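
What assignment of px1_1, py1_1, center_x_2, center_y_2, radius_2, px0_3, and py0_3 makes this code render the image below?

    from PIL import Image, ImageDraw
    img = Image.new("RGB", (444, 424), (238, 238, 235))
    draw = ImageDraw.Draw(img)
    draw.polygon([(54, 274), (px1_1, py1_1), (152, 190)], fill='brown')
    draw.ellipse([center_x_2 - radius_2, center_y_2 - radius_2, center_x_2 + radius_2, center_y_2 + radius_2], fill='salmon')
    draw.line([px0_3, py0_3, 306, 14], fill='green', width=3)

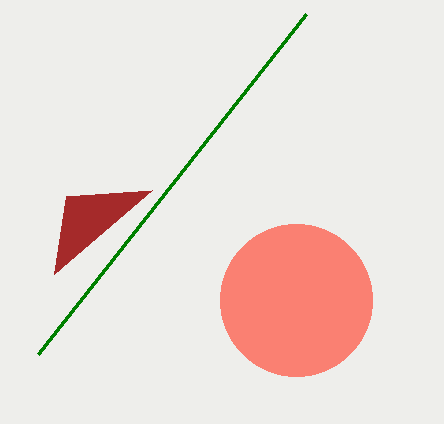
px1_1 = 66
py1_1 = 196
center_x_2 = 296
center_y_2 = 300
radius_2 = 76
px0_3 = 38
py0_3 = 354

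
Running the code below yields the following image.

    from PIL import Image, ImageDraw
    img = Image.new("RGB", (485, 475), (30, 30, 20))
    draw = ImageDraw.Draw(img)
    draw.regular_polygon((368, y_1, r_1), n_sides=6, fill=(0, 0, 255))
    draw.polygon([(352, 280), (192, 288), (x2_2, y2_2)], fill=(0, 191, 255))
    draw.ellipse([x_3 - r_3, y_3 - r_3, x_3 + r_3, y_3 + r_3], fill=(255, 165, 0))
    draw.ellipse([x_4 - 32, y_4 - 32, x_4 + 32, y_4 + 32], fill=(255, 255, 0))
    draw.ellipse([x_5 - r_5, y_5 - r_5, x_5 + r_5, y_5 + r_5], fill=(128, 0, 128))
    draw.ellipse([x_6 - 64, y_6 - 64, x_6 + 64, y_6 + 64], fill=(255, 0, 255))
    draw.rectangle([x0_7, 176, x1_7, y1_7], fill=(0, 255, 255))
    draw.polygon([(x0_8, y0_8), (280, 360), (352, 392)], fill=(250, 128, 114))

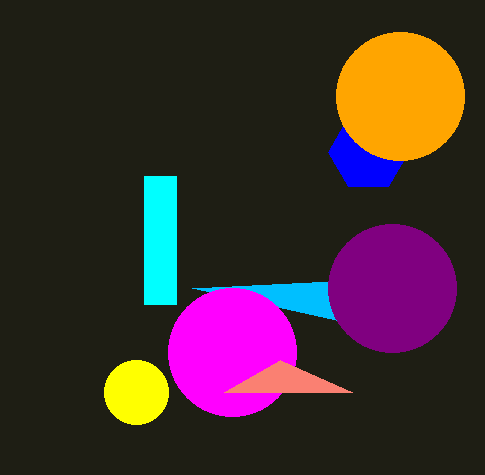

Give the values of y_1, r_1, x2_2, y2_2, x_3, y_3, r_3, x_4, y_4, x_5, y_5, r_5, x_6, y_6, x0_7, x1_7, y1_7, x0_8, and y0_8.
y_1 = 152; r_1 = 40; x2_2 = 336; y2_2 = 320; x_3 = 400; y_3 = 96; r_3 = 64; x_4 = 136; y_4 = 392; x_5 = 392; y_5 = 288; r_5 = 64; x_6 = 232; y_6 = 352; x0_7 = 144; x1_7 = 176; y1_7 = 304; x0_8 = 224; y0_8 = 392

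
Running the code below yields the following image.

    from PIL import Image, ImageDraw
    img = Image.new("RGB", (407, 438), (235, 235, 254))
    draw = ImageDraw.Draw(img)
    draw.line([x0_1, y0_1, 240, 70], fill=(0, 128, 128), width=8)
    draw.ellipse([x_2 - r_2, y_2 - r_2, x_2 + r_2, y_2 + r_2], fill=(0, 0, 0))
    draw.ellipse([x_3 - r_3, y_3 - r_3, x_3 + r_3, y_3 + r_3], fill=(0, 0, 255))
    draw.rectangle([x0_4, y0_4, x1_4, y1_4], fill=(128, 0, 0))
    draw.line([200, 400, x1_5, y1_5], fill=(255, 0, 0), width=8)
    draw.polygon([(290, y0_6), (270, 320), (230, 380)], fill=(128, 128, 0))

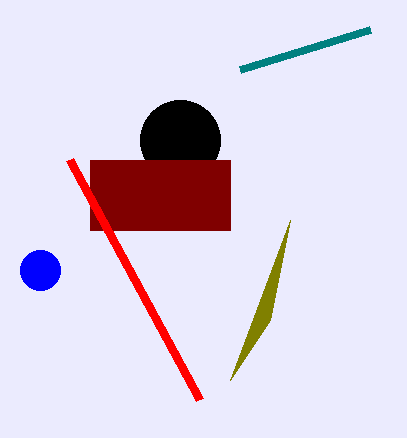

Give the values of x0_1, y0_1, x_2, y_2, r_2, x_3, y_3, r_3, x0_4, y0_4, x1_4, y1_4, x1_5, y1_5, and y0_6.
x0_1 = 370
y0_1 = 30
x_2 = 180
y_2 = 140
r_2 = 40
x_3 = 40
y_3 = 270
r_3 = 20
x0_4 = 90
y0_4 = 160
x1_4 = 230
y1_4 = 230
x1_5 = 70
y1_5 = 160
y0_6 = 220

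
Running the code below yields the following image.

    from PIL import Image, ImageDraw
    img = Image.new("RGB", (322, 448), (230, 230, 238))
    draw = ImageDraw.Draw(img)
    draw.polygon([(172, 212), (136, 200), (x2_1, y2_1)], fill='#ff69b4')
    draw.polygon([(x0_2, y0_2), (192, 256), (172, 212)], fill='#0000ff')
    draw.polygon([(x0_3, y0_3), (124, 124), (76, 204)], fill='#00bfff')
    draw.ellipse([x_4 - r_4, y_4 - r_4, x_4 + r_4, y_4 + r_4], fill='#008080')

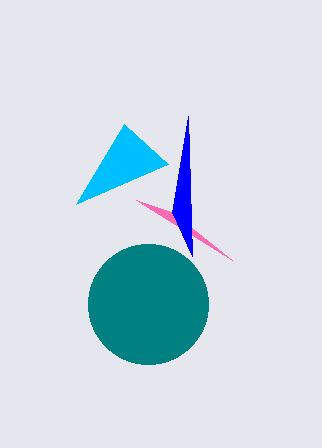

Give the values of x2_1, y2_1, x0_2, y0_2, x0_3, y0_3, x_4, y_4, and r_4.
x2_1 = 232
y2_1 = 260
x0_2 = 188
y0_2 = 116
x0_3 = 168
y0_3 = 164
x_4 = 148
y_4 = 304
r_4 = 60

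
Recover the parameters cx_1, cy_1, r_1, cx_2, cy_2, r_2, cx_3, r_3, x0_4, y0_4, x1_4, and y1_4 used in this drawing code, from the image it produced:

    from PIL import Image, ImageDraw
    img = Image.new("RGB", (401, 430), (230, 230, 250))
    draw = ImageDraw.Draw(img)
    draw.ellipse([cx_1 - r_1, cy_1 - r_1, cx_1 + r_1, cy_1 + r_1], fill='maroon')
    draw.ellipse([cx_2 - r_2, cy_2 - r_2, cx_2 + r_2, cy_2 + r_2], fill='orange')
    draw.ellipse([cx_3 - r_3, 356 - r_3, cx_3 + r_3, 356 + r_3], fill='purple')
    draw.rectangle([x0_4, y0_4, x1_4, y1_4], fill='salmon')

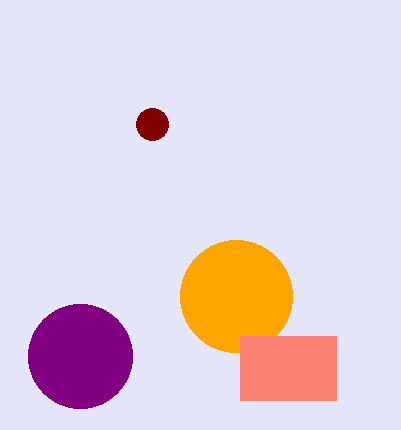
cx_1 = 152; cy_1 = 124; r_1 = 16; cx_2 = 236; cy_2 = 296; r_2 = 56; cx_3 = 80; r_3 = 52; x0_4 = 240; y0_4 = 336; x1_4 = 336; y1_4 = 400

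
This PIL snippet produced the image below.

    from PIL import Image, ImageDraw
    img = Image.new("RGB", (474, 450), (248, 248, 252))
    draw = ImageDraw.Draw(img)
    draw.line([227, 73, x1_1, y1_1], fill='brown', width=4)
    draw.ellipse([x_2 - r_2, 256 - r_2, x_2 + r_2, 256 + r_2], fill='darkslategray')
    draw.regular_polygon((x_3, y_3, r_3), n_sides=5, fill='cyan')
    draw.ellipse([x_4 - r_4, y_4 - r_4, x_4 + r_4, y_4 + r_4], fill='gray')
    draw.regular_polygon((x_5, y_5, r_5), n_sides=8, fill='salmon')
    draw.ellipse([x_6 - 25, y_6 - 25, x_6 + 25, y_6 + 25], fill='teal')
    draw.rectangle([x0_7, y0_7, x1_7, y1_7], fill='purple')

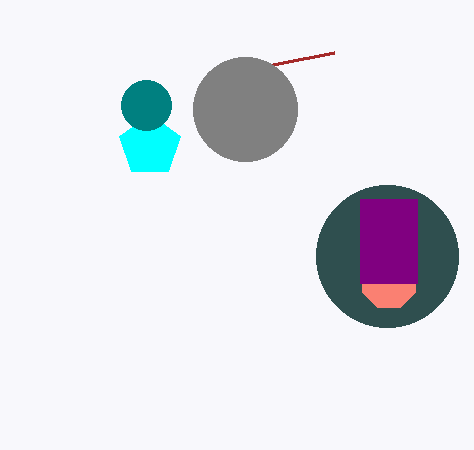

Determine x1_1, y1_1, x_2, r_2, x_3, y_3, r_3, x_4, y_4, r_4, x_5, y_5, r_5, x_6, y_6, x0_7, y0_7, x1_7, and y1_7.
x1_1 = 334, y1_1 = 52, x_2 = 387, r_2 = 71, x_3 = 150, y_3 = 146, r_3 = 32, x_4 = 245, y_4 = 109, r_4 = 52, x_5 = 389, y_5 = 281, r_5 = 29, x_6 = 146, y_6 = 105, x0_7 = 360, y0_7 = 199, x1_7 = 417, y1_7 = 283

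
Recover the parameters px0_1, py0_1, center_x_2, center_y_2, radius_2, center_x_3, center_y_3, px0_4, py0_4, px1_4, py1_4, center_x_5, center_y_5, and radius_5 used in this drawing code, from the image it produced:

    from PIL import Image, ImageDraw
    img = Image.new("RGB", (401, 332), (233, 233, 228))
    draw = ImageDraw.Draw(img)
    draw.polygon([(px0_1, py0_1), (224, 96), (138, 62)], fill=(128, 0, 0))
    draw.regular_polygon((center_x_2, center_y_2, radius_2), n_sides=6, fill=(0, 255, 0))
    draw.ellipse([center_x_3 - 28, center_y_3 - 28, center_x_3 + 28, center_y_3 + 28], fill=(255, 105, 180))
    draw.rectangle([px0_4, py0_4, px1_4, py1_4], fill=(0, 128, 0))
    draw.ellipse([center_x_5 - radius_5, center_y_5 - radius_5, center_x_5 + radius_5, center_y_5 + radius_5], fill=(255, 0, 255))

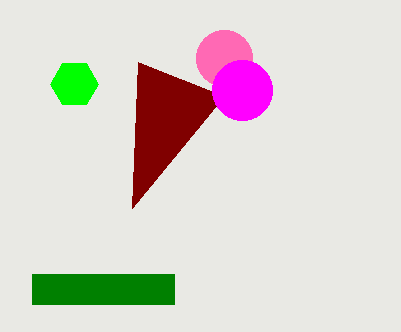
px0_1 = 132; py0_1 = 208; center_x_2 = 74; center_y_2 = 84; radius_2 = 24; center_x_3 = 224; center_y_3 = 58; px0_4 = 32; py0_4 = 274; px1_4 = 174; py1_4 = 304; center_x_5 = 242; center_y_5 = 90; radius_5 = 30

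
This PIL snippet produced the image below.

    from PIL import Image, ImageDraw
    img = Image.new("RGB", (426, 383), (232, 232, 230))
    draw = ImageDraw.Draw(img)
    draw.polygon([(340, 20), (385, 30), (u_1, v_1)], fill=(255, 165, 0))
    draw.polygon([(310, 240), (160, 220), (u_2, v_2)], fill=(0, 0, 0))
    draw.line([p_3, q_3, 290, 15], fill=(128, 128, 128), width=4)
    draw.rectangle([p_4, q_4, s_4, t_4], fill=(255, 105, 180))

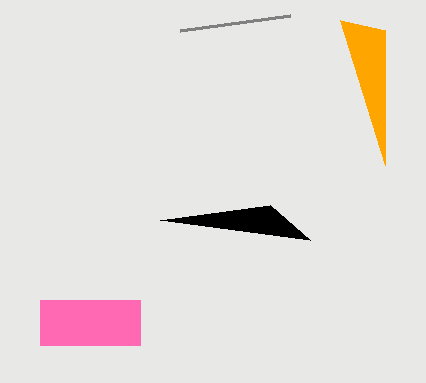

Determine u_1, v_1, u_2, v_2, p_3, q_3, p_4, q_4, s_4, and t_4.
u_1 = 385; v_1 = 165; u_2 = 270; v_2 = 205; p_3 = 180; q_3 = 30; p_4 = 40; q_4 = 300; s_4 = 140; t_4 = 345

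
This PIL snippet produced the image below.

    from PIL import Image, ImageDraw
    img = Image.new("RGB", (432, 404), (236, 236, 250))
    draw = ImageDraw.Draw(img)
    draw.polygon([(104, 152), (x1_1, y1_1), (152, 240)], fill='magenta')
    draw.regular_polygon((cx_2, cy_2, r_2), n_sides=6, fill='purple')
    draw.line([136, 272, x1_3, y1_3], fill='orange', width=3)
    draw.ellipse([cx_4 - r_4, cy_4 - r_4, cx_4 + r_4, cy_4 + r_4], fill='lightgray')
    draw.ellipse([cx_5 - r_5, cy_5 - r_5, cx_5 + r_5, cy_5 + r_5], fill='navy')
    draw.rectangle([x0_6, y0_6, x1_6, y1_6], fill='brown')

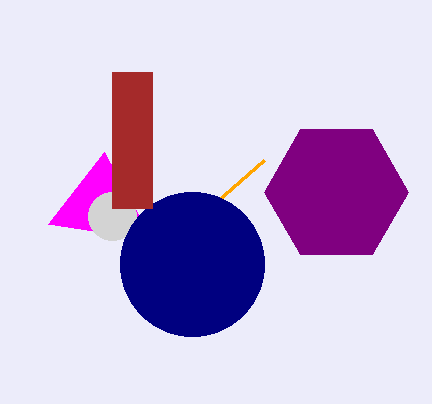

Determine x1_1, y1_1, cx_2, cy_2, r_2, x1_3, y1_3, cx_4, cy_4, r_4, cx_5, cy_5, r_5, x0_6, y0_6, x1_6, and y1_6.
x1_1 = 48, y1_1 = 224, cx_2 = 336, cy_2 = 192, r_2 = 72, x1_3 = 264, y1_3 = 160, cx_4 = 112, cy_4 = 216, r_4 = 24, cx_5 = 192, cy_5 = 264, r_5 = 72, x0_6 = 112, y0_6 = 72, x1_6 = 152, y1_6 = 208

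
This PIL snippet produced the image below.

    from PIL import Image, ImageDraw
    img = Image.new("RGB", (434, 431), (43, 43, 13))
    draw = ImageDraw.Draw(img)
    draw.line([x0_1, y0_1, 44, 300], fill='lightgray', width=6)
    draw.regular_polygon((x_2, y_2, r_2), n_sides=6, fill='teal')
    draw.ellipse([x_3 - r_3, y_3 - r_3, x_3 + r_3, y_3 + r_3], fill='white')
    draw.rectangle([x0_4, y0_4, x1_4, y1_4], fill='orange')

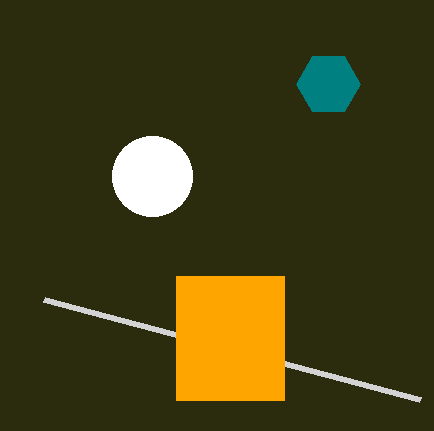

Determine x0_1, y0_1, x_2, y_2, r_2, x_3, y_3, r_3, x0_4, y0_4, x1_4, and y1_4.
x0_1 = 420
y0_1 = 400
x_2 = 328
y_2 = 84
r_2 = 32
x_3 = 152
y_3 = 176
r_3 = 40
x0_4 = 176
y0_4 = 276
x1_4 = 284
y1_4 = 400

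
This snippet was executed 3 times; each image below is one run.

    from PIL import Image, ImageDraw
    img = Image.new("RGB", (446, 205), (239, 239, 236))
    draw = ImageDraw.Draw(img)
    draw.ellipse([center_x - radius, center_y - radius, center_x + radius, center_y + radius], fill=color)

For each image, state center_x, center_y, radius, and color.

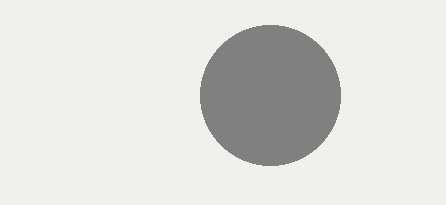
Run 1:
center_x = 270, center_y = 95, radius = 70, color = 'gray'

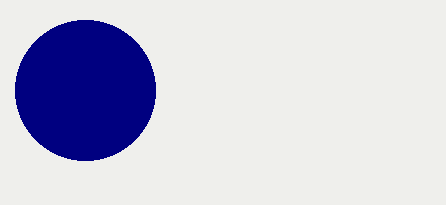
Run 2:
center_x = 85; center_y = 90; radius = 70; color = 'navy'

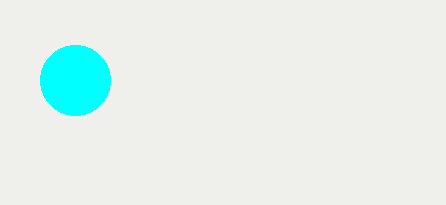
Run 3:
center_x = 75
center_y = 80
radius = 35
color = 'cyan'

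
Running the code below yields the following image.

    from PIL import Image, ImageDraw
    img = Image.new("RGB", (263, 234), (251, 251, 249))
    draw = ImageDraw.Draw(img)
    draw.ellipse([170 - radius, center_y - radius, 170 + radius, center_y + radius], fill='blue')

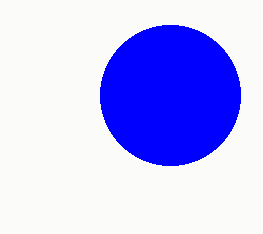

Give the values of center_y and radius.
center_y = 95, radius = 70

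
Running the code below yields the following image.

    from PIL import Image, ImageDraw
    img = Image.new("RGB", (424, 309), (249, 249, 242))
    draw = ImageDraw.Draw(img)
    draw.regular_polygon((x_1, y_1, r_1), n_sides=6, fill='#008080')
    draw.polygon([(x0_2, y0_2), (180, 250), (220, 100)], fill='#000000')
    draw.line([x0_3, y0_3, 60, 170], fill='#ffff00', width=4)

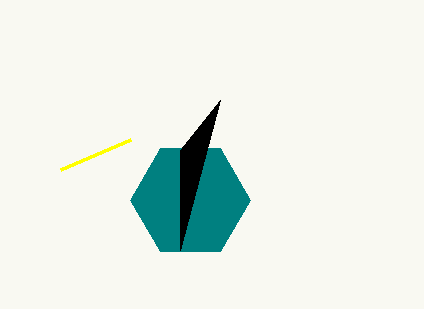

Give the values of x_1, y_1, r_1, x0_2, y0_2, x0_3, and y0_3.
x_1 = 190, y_1 = 200, r_1 = 60, x0_2 = 180, y0_2 = 150, x0_3 = 130, y0_3 = 140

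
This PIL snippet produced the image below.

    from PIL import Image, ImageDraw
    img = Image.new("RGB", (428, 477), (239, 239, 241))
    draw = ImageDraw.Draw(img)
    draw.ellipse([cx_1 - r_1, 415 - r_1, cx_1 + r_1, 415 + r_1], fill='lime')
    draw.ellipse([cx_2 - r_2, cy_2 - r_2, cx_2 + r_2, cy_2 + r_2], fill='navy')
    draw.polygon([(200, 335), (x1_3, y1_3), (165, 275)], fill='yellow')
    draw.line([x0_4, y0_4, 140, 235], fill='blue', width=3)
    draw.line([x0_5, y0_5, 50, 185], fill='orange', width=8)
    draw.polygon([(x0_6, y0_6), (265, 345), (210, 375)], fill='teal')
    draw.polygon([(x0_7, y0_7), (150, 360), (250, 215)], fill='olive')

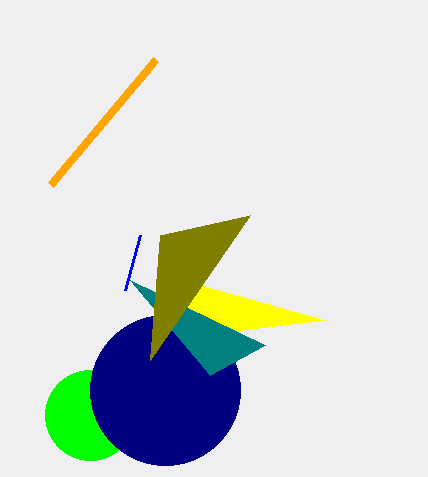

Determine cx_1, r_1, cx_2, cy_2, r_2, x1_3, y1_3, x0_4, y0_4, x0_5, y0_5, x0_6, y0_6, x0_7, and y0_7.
cx_1 = 90; r_1 = 45; cx_2 = 165; cy_2 = 390; r_2 = 75; x1_3 = 325; y1_3 = 320; x0_4 = 125; y0_4 = 290; x0_5 = 155; y0_5 = 60; x0_6 = 130; y0_6 = 280; x0_7 = 160; y0_7 = 235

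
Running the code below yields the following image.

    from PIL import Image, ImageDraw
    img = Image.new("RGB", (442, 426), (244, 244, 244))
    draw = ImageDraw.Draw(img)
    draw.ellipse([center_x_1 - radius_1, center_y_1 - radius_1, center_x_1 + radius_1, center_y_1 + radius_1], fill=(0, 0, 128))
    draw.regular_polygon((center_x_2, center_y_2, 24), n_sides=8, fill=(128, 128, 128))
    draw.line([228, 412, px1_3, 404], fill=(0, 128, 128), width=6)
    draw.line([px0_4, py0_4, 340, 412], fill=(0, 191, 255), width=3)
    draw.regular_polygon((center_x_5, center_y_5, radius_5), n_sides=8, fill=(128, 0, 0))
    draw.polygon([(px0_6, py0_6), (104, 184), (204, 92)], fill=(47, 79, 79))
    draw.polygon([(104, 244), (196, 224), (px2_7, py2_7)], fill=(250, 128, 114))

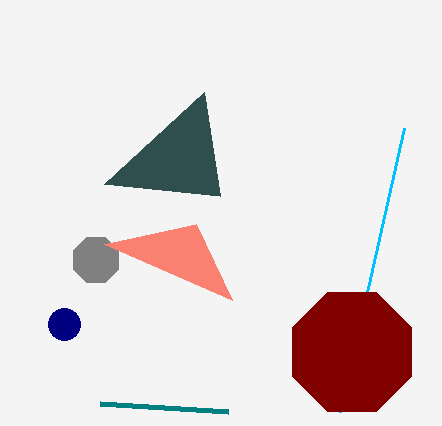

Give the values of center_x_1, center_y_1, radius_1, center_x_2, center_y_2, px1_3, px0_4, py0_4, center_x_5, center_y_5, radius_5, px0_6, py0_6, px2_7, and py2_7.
center_x_1 = 64; center_y_1 = 324; radius_1 = 16; center_x_2 = 96; center_y_2 = 260; px1_3 = 100; px0_4 = 404; py0_4 = 128; center_x_5 = 352; center_y_5 = 352; radius_5 = 64; px0_6 = 220; py0_6 = 196; px2_7 = 232; py2_7 = 300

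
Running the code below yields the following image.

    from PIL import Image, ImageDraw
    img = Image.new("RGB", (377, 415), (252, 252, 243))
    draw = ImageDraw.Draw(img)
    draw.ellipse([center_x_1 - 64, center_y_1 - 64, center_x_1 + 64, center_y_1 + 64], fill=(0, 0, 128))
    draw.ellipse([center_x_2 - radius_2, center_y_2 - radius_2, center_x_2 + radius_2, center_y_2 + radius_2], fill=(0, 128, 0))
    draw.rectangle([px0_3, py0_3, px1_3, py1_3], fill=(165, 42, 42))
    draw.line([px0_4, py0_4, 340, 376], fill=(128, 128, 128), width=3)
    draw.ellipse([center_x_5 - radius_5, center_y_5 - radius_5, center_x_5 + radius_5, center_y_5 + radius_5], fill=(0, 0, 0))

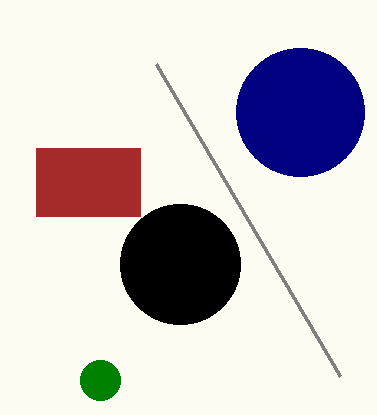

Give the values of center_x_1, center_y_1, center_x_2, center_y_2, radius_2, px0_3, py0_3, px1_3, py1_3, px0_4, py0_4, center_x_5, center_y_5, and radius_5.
center_x_1 = 300
center_y_1 = 112
center_x_2 = 100
center_y_2 = 380
radius_2 = 20
px0_3 = 36
py0_3 = 148
px1_3 = 140
py1_3 = 216
px0_4 = 156
py0_4 = 64
center_x_5 = 180
center_y_5 = 264
radius_5 = 60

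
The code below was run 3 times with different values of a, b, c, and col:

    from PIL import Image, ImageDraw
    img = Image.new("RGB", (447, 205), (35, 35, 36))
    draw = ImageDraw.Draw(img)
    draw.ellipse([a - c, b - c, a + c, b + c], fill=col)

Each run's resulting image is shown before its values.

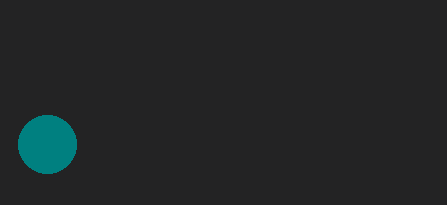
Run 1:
a = 47, b = 144, c = 29, col = 'teal'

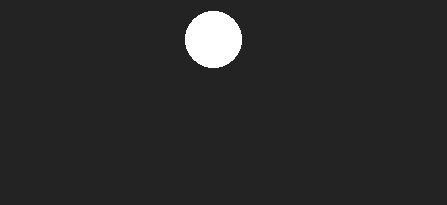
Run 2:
a = 213
b = 39
c = 28
col = 'white'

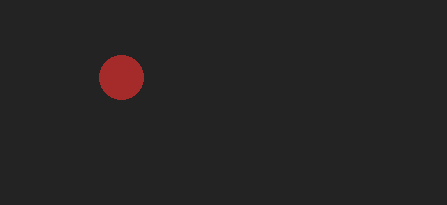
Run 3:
a = 121; b = 77; c = 22; col = 'brown'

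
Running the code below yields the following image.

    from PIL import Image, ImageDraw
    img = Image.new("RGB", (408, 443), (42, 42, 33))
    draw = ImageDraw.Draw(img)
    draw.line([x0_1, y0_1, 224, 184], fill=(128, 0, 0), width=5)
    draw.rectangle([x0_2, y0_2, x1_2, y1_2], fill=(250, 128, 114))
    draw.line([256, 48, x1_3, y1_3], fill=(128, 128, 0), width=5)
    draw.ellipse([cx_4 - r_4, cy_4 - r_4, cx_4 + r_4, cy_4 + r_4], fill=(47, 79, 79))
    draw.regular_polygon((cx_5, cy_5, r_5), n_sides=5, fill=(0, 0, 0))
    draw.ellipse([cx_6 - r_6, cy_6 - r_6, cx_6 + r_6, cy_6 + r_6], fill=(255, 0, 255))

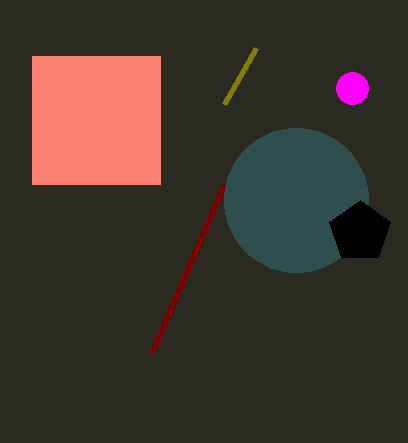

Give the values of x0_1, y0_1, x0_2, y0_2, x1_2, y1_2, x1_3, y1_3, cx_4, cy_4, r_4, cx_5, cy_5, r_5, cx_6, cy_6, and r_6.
x0_1 = 152, y0_1 = 352, x0_2 = 32, y0_2 = 56, x1_2 = 160, y1_2 = 184, x1_3 = 224, y1_3 = 104, cx_4 = 296, cy_4 = 200, r_4 = 72, cx_5 = 360, cy_5 = 232, r_5 = 32, cx_6 = 352, cy_6 = 88, r_6 = 16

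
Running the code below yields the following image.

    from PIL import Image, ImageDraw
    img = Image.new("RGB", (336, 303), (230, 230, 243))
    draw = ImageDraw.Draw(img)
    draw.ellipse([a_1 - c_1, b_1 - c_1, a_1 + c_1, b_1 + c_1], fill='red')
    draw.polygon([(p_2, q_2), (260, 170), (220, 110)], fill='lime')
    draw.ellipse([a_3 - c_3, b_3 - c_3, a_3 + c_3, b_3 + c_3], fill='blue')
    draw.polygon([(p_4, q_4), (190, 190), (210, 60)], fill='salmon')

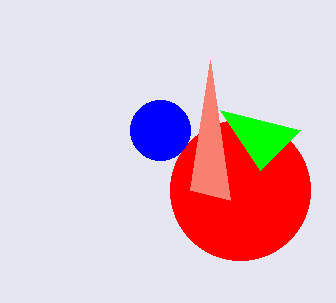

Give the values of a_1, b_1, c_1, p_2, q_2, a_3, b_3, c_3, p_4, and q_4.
a_1 = 240, b_1 = 190, c_1 = 70, p_2 = 300, q_2 = 130, a_3 = 160, b_3 = 130, c_3 = 30, p_4 = 230, q_4 = 200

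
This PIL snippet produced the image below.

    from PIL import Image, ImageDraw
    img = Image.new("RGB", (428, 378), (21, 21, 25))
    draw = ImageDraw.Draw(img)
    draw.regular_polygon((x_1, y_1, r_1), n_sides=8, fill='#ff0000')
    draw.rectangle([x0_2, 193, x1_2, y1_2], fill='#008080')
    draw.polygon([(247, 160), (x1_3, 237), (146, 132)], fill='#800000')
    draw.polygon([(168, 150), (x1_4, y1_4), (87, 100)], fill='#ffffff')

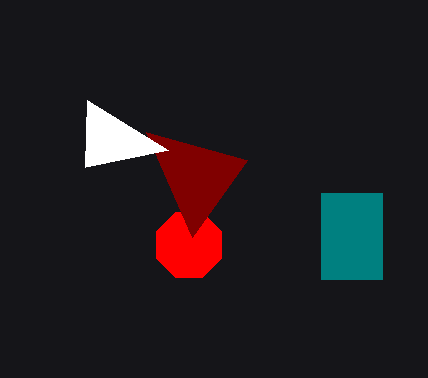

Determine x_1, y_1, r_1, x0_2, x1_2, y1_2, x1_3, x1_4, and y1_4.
x_1 = 189
y_1 = 245
r_1 = 35
x0_2 = 321
x1_2 = 382
y1_2 = 279
x1_3 = 192
x1_4 = 85
y1_4 = 167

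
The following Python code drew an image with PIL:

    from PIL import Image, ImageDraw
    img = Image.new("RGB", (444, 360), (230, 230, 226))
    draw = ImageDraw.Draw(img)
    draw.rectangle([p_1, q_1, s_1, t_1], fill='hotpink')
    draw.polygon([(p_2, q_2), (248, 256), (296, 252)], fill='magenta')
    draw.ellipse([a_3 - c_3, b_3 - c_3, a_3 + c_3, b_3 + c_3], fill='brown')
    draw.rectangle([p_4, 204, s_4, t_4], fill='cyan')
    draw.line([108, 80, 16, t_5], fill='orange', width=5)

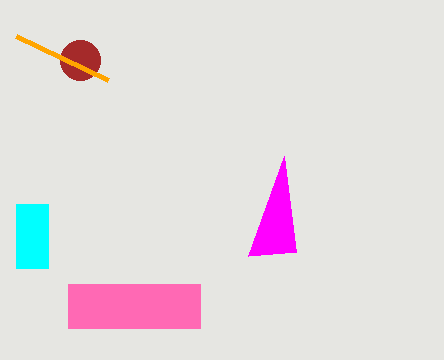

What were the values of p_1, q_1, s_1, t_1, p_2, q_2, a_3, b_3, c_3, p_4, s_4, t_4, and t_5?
p_1 = 68, q_1 = 284, s_1 = 200, t_1 = 328, p_2 = 284, q_2 = 156, a_3 = 80, b_3 = 60, c_3 = 20, p_4 = 16, s_4 = 48, t_4 = 268, t_5 = 36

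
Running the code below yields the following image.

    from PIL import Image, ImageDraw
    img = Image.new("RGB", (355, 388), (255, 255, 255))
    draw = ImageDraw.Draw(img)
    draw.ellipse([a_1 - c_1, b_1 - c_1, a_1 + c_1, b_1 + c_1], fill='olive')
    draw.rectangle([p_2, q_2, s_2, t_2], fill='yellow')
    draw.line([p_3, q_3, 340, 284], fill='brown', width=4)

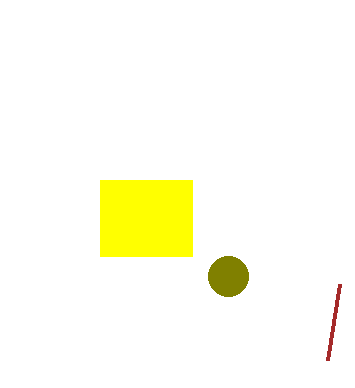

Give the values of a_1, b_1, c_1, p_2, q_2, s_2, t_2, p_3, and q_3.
a_1 = 228
b_1 = 276
c_1 = 20
p_2 = 100
q_2 = 180
s_2 = 192
t_2 = 256
p_3 = 328
q_3 = 360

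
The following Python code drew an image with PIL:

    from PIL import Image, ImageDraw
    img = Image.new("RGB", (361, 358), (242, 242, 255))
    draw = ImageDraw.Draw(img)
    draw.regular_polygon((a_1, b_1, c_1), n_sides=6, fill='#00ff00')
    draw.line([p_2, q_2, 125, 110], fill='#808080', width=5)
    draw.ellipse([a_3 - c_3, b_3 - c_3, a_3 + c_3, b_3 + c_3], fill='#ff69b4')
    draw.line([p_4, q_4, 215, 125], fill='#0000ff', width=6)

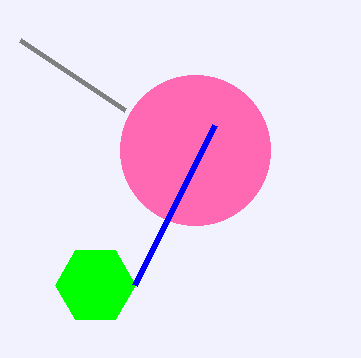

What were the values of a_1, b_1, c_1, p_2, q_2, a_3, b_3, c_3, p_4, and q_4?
a_1 = 95, b_1 = 285, c_1 = 40, p_2 = 20, q_2 = 40, a_3 = 195, b_3 = 150, c_3 = 75, p_4 = 135, q_4 = 285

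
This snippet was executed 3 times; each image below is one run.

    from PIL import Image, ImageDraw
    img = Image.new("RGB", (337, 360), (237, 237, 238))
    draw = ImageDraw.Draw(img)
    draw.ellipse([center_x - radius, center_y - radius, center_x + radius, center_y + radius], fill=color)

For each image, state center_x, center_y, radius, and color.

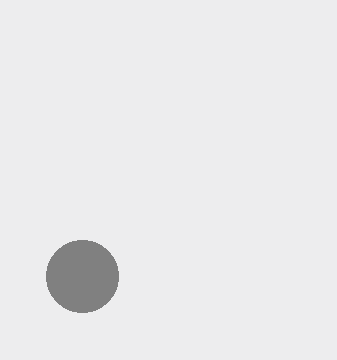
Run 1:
center_x = 82, center_y = 276, radius = 36, color = 'gray'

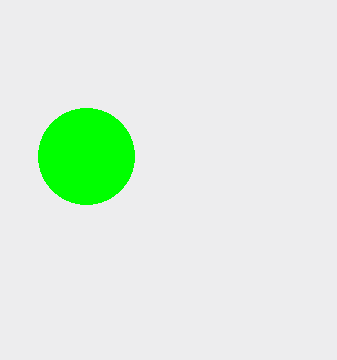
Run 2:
center_x = 86
center_y = 156
radius = 48
color = 'lime'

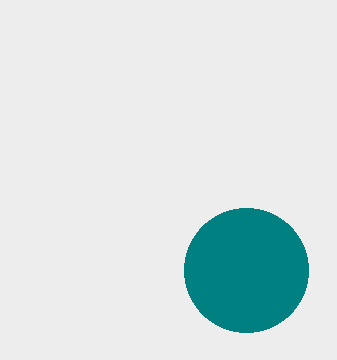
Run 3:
center_x = 246, center_y = 270, radius = 62, color = 'teal'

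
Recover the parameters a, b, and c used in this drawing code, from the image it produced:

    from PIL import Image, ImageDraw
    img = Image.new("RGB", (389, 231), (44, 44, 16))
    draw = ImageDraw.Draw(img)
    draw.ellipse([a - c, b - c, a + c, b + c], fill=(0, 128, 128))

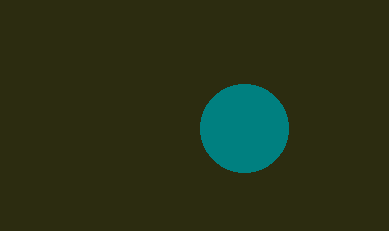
a = 244
b = 128
c = 44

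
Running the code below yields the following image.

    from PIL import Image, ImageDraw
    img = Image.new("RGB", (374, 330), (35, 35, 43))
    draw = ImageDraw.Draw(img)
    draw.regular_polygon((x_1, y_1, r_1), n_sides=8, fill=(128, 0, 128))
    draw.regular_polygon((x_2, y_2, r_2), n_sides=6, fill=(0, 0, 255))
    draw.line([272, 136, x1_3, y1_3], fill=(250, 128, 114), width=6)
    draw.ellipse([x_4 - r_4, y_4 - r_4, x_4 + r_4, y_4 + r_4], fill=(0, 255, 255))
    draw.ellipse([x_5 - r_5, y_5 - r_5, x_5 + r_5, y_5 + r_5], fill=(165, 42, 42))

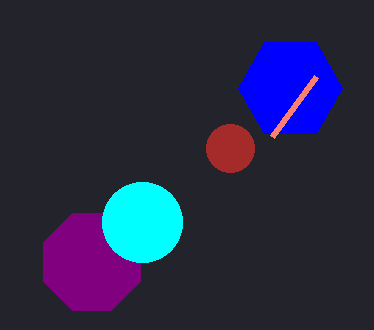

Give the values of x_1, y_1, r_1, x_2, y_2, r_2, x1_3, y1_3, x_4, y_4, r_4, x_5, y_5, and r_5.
x_1 = 92; y_1 = 262; r_1 = 52; x_2 = 290; y_2 = 88; r_2 = 52; x1_3 = 316; y1_3 = 76; x_4 = 142; y_4 = 222; r_4 = 40; x_5 = 230; y_5 = 148; r_5 = 24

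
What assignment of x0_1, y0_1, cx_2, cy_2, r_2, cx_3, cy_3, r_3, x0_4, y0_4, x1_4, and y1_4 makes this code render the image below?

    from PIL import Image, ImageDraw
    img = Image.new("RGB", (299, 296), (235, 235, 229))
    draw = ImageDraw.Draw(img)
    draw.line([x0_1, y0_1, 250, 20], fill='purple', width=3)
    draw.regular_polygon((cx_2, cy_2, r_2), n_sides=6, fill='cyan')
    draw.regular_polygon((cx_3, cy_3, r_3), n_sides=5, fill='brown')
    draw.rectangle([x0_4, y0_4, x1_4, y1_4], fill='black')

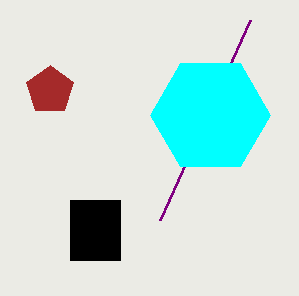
x0_1 = 160
y0_1 = 220
cx_2 = 210
cy_2 = 115
r_2 = 60
cx_3 = 50
cy_3 = 90
r_3 = 25
x0_4 = 70
y0_4 = 200
x1_4 = 120
y1_4 = 260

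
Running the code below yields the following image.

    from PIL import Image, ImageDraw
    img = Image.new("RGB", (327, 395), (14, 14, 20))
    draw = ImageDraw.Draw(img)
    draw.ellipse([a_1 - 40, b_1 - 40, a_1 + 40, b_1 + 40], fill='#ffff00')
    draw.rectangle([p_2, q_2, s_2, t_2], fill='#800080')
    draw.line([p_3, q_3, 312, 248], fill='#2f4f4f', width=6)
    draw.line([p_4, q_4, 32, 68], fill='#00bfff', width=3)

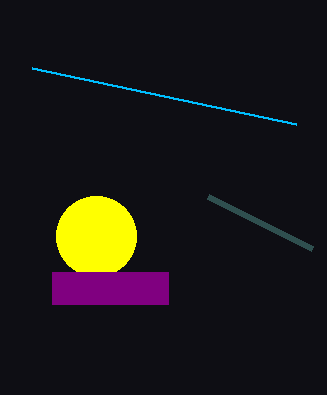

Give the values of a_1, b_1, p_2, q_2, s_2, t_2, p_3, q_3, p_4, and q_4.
a_1 = 96; b_1 = 236; p_2 = 52; q_2 = 272; s_2 = 168; t_2 = 304; p_3 = 208; q_3 = 196; p_4 = 296; q_4 = 124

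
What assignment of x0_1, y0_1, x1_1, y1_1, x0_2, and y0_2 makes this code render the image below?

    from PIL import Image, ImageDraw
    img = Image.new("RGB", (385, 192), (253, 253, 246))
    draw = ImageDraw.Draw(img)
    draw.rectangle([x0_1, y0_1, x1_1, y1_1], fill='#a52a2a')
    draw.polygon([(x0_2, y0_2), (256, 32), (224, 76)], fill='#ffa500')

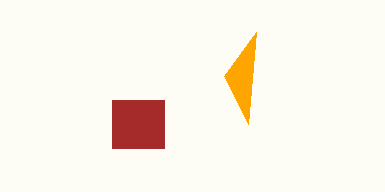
x0_1 = 112
y0_1 = 100
x1_1 = 164
y1_1 = 148
x0_2 = 248
y0_2 = 124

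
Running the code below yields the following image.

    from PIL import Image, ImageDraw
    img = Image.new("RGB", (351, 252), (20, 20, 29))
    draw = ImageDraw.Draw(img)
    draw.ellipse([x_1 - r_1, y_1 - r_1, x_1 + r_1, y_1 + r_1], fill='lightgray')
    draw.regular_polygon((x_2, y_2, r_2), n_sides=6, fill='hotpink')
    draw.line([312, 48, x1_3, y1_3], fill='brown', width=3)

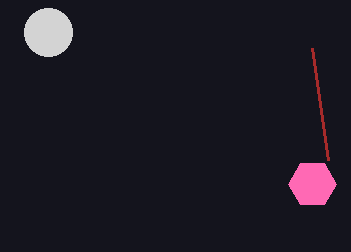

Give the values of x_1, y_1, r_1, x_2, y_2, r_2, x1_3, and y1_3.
x_1 = 48, y_1 = 32, r_1 = 24, x_2 = 312, y_2 = 184, r_2 = 24, x1_3 = 328, y1_3 = 160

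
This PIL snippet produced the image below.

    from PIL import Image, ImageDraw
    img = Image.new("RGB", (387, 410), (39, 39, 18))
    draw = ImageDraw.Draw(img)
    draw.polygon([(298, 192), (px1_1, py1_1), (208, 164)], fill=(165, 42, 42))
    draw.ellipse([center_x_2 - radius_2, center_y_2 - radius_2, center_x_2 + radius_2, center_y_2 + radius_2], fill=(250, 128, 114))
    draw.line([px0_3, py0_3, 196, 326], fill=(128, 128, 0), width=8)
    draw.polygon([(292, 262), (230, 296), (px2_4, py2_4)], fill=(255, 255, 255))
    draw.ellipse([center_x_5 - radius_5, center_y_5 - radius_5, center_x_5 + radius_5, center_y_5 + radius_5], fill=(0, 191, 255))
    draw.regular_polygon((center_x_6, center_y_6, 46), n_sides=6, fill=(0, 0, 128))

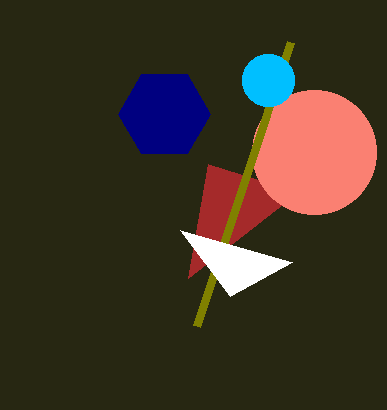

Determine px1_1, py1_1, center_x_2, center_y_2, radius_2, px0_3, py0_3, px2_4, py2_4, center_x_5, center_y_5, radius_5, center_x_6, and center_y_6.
px1_1 = 188
py1_1 = 278
center_x_2 = 314
center_y_2 = 152
radius_2 = 62
px0_3 = 290
py0_3 = 42
px2_4 = 180
py2_4 = 230
center_x_5 = 268
center_y_5 = 80
radius_5 = 26
center_x_6 = 164
center_y_6 = 114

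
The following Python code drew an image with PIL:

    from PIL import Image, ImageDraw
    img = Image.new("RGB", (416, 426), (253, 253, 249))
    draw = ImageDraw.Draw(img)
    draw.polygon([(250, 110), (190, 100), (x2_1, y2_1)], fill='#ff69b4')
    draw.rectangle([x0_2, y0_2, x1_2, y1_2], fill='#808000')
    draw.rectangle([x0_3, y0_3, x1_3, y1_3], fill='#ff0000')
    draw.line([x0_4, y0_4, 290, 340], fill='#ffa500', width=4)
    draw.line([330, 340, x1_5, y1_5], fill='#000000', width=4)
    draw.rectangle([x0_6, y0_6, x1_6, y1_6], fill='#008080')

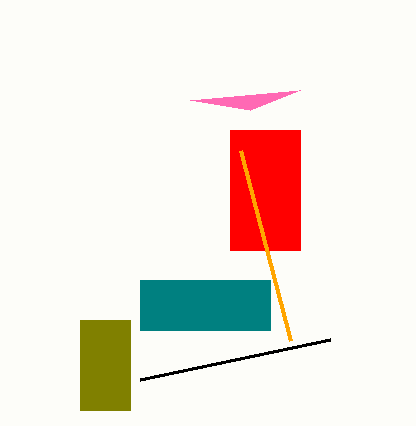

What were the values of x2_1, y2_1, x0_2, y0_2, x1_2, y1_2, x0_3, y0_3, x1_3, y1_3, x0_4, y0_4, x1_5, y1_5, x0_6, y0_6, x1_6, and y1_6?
x2_1 = 300
y2_1 = 90
x0_2 = 80
y0_2 = 320
x1_2 = 130
y1_2 = 410
x0_3 = 230
y0_3 = 130
x1_3 = 300
y1_3 = 250
x0_4 = 240
y0_4 = 150
x1_5 = 140
y1_5 = 380
x0_6 = 140
y0_6 = 280
x1_6 = 270
y1_6 = 330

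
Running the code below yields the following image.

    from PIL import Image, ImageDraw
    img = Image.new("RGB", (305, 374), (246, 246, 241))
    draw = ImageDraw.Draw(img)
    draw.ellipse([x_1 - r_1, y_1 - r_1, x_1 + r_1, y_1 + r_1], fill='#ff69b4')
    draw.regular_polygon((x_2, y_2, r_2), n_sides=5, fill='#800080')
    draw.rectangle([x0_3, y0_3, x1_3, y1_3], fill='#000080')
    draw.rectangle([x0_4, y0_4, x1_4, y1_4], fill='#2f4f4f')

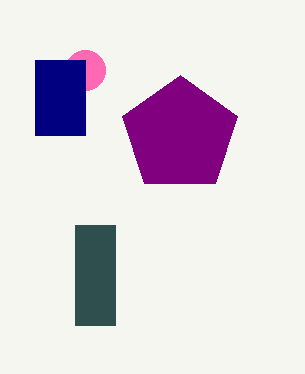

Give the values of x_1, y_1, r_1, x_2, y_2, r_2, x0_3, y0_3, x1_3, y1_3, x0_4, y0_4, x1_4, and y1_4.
x_1 = 85, y_1 = 70, r_1 = 20, x_2 = 180, y_2 = 135, r_2 = 60, x0_3 = 35, y0_3 = 60, x1_3 = 85, y1_3 = 135, x0_4 = 75, y0_4 = 225, x1_4 = 115, y1_4 = 325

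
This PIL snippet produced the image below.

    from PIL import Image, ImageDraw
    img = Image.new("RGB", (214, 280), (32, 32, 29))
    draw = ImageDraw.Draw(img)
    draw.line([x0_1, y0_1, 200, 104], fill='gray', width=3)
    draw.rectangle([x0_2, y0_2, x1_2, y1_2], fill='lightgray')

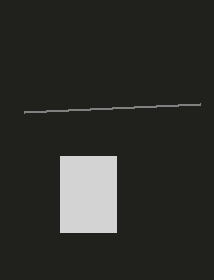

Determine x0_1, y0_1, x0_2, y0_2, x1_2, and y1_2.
x0_1 = 24
y0_1 = 112
x0_2 = 60
y0_2 = 156
x1_2 = 116
y1_2 = 232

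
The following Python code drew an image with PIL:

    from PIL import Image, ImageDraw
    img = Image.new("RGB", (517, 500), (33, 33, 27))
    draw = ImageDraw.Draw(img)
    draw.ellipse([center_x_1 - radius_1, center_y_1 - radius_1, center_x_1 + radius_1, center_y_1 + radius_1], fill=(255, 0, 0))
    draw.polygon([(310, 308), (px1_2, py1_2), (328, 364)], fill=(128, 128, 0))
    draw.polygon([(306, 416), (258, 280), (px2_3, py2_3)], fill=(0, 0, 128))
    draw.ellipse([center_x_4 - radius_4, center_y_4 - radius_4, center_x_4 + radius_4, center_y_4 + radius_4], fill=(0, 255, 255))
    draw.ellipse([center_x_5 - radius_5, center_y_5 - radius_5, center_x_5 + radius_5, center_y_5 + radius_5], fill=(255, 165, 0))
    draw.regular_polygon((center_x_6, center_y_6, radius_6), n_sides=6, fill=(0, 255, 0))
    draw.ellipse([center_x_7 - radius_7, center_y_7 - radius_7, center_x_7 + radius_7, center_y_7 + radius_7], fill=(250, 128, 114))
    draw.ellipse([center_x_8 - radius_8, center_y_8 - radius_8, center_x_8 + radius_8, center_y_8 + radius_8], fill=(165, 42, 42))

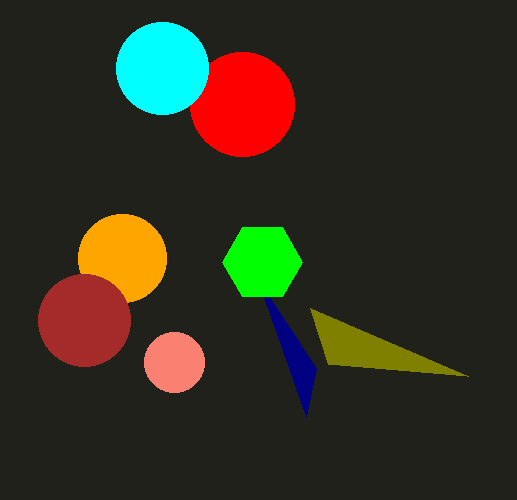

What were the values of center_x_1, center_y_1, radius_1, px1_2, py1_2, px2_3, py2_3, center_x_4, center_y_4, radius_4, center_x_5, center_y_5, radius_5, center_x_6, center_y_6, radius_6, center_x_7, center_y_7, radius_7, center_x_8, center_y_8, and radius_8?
center_x_1 = 242, center_y_1 = 104, radius_1 = 52, px1_2 = 468, py1_2 = 376, px2_3 = 316, py2_3 = 368, center_x_4 = 162, center_y_4 = 68, radius_4 = 46, center_x_5 = 122, center_y_5 = 258, radius_5 = 44, center_x_6 = 262, center_y_6 = 262, radius_6 = 40, center_x_7 = 174, center_y_7 = 362, radius_7 = 30, center_x_8 = 84, center_y_8 = 320, radius_8 = 46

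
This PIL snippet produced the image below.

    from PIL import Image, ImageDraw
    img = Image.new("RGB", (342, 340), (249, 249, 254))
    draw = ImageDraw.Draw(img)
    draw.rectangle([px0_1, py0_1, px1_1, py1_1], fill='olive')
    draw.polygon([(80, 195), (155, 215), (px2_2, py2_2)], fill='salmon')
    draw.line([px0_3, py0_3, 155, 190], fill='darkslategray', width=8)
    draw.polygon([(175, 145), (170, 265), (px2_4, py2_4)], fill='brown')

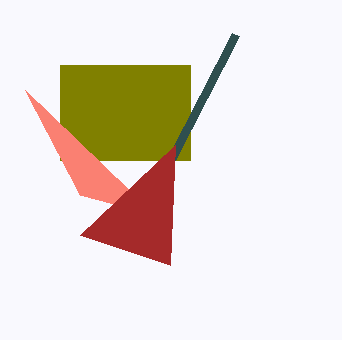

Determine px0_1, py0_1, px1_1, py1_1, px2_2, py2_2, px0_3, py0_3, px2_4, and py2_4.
px0_1 = 60; py0_1 = 65; px1_1 = 190; py1_1 = 160; px2_2 = 25; py2_2 = 90; px0_3 = 235; py0_3 = 35; px2_4 = 80; py2_4 = 235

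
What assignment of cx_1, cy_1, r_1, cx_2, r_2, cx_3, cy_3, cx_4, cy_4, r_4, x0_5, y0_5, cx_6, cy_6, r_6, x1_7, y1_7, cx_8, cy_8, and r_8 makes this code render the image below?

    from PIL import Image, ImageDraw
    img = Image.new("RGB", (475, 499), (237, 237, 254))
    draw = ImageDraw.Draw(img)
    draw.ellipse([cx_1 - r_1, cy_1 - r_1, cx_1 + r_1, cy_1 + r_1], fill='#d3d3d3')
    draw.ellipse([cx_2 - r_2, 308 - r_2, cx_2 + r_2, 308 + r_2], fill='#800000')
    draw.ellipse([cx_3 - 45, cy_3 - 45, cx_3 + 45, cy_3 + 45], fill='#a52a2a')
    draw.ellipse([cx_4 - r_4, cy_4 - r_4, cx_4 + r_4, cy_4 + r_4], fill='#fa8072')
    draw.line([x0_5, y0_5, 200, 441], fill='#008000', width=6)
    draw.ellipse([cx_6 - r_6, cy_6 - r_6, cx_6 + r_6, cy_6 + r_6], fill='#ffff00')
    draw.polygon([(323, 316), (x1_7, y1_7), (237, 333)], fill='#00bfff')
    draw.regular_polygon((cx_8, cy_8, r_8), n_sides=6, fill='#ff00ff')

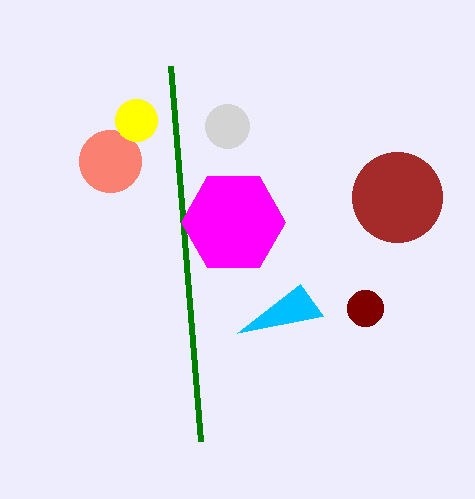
cx_1 = 227; cy_1 = 126; r_1 = 22; cx_2 = 365; r_2 = 18; cx_3 = 397; cy_3 = 197; cx_4 = 110; cy_4 = 161; r_4 = 31; x0_5 = 170; y0_5 = 66; cx_6 = 136; cy_6 = 120; r_6 = 21; x1_7 = 300; y1_7 = 284; cx_8 = 233; cy_8 = 222; r_8 = 52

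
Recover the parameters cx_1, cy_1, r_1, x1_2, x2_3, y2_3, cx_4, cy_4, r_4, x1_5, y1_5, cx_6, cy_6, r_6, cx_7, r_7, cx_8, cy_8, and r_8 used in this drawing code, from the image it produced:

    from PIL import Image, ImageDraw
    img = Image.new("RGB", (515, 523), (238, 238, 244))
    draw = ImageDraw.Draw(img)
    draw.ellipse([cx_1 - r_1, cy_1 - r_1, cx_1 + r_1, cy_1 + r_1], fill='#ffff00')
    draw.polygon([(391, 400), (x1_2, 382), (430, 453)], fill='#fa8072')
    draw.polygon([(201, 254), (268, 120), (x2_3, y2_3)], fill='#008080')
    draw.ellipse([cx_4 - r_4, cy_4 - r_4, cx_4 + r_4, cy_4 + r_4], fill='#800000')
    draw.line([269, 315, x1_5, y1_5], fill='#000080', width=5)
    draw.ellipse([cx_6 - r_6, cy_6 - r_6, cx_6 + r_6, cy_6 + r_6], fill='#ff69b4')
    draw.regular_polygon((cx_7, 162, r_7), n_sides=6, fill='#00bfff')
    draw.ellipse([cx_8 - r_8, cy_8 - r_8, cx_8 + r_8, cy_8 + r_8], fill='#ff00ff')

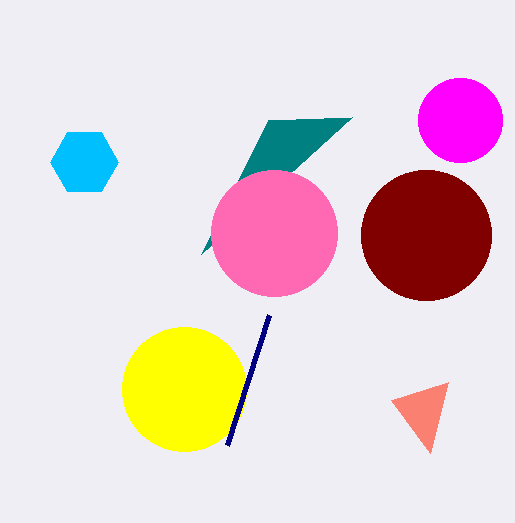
cx_1 = 184
cy_1 = 389
r_1 = 62
x1_2 = 448
x2_3 = 352
y2_3 = 117
cx_4 = 426
cy_4 = 235
r_4 = 65
x1_5 = 227
y1_5 = 445
cx_6 = 274
cy_6 = 233
r_6 = 63
cx_7 = 84
r_7 = 34
cx_8 = 460
cy_8 = 120
r_8 = 42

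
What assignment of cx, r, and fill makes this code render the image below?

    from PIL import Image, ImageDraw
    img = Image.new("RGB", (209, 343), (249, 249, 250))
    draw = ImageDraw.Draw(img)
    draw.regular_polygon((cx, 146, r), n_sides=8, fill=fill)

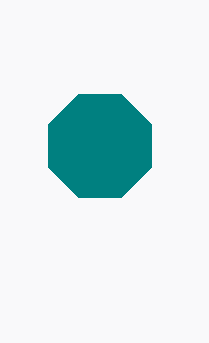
cx = 100; r = 56; fill = 'teal'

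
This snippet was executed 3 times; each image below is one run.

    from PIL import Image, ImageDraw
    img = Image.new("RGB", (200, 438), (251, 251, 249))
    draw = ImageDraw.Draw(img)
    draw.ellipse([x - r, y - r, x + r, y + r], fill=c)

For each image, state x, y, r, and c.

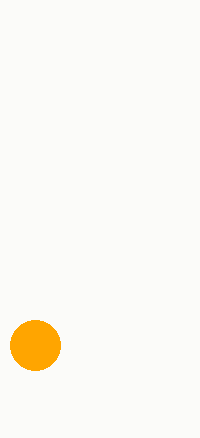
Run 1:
x = 35
y = 345
r = 25
c = 'orange'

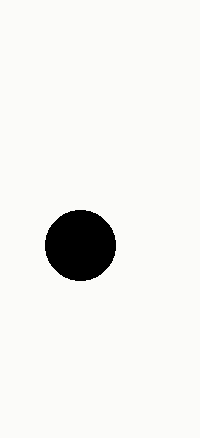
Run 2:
x = 80, y = 245, r = 35, c = 'black'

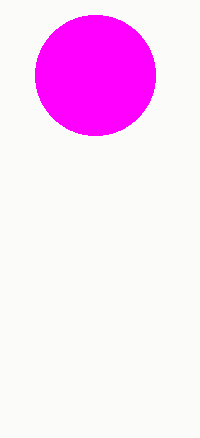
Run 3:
x = 95; y = 75; r = 60; c = 'magenta'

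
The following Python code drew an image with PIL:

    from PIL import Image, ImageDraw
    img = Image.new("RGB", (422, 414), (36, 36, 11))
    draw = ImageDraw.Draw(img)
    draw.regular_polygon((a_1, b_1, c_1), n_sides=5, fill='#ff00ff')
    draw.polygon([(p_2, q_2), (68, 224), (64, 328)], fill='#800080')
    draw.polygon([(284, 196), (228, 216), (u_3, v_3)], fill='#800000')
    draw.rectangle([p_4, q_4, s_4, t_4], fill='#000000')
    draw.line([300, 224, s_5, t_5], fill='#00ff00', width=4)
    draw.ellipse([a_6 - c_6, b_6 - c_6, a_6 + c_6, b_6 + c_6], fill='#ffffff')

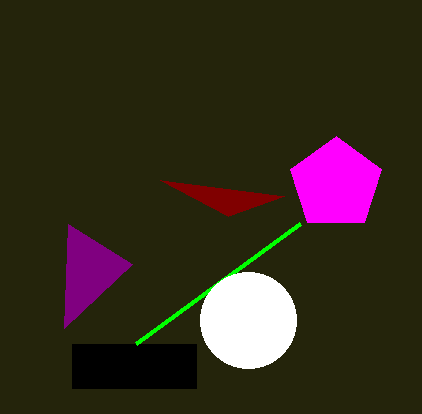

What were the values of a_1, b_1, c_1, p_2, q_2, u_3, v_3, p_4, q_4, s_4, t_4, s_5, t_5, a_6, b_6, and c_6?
a_1 = 336
b_1 = 184
c_1 = 48
p_2 = 132
q_2 = 264
u_3 = 160
v_3 = 180
p_4 = 72
q_4 = 344
s_4 = 196
t_4 = 388
s_5 = 136
t_5 = 344
a_6 = 248
b_6 = 320
c_6 = 48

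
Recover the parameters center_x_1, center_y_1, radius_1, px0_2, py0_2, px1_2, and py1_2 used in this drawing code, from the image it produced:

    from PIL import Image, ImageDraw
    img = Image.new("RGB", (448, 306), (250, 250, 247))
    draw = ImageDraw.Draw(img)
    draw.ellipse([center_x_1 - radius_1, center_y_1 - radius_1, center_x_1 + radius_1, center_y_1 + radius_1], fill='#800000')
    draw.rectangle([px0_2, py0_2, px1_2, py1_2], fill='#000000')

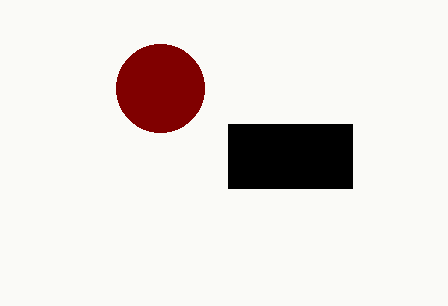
center_x_1 = 160
center_y_1 = 88
radius_1 = 44
px0_2 = 228
py0_2 = 124
px1_2 = 352
py1_2 = 188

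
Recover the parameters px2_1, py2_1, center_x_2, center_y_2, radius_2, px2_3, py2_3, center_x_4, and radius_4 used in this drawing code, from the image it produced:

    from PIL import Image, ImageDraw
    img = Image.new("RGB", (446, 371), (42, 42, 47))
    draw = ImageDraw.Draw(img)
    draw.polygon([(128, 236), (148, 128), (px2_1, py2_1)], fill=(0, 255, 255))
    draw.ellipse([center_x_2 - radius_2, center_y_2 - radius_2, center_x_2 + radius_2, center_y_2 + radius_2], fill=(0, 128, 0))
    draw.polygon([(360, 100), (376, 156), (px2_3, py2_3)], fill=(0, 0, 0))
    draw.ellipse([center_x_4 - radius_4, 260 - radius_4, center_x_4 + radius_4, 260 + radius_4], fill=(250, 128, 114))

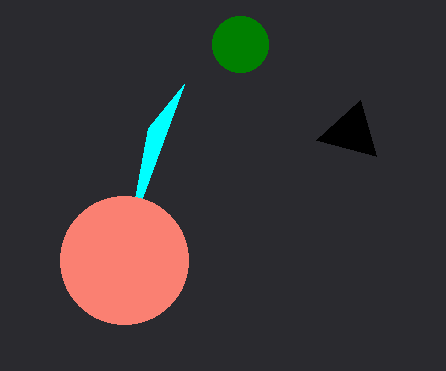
px2_1 = 184; py2_1 = 84; center_x_2 = 240; center_y_2 = 44; radius_2 = 28; px2_3 = 316; py2_3 = 140; center_x_4 = 124; radius_4 = 64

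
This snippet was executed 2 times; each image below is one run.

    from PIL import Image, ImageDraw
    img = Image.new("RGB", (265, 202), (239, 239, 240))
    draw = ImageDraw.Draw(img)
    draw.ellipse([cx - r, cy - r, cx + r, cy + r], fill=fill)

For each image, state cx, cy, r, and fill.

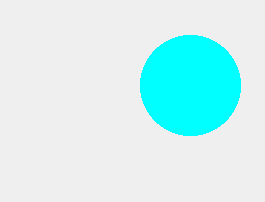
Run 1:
cx = 190; cy = 85; r = 50; fill = 'cyan'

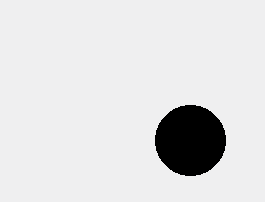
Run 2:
cx = 190, cy = 140, r = 35, fill = 'black'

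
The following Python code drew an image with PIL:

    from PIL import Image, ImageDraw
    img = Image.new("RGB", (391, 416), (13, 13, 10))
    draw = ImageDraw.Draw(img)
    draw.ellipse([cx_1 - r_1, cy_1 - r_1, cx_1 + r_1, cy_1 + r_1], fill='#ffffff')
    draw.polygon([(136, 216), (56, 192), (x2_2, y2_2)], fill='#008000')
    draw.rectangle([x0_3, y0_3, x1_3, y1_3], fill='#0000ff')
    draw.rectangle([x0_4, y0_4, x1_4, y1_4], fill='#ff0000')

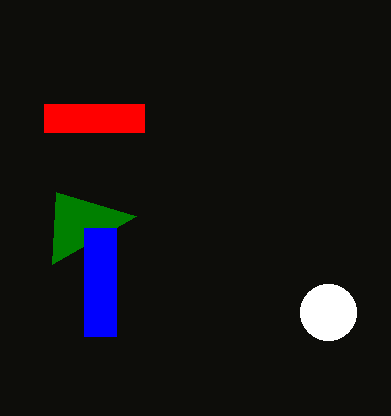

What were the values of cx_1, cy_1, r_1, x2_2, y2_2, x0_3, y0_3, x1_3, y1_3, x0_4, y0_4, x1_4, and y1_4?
cx_1 = 328, cy_1 = 312, r_1 = 28, x2_2 = 52, y2_2 = 264, x0_3 = 84, y0_3 = 228, x1_3 = 116, y1_3 = 336, x0_4 = 44, y0_4 = 104, x1_4 = 144, y1_4 = 132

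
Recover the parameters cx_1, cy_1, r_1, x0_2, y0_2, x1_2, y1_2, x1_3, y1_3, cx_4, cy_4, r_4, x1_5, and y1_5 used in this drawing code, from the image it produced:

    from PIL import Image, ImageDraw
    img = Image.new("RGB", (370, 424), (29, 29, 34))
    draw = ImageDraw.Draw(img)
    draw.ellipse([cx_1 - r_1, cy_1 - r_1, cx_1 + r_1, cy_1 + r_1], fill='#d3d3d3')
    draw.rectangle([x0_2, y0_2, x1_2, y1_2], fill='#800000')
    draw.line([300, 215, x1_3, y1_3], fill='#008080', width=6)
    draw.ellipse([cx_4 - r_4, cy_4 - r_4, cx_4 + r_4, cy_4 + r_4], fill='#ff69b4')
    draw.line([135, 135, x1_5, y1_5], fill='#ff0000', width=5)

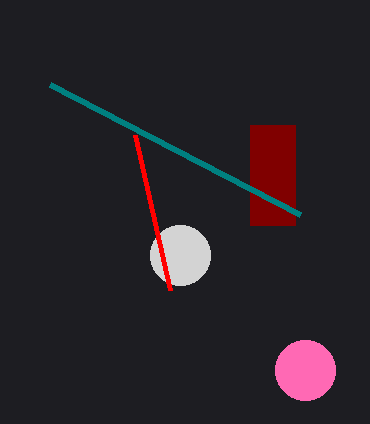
cx_1 = 180; cy_1 = 255; r_1 = 30; x0_2 = 250; y0_2 = 125; x1_2 = 295; y1_2 = 225; x1_3 = 50; y1_3 = 85; cx_4 = 305; cy_4 = 370; r_4 = 30; x1_5 = 170; y1_5 = 290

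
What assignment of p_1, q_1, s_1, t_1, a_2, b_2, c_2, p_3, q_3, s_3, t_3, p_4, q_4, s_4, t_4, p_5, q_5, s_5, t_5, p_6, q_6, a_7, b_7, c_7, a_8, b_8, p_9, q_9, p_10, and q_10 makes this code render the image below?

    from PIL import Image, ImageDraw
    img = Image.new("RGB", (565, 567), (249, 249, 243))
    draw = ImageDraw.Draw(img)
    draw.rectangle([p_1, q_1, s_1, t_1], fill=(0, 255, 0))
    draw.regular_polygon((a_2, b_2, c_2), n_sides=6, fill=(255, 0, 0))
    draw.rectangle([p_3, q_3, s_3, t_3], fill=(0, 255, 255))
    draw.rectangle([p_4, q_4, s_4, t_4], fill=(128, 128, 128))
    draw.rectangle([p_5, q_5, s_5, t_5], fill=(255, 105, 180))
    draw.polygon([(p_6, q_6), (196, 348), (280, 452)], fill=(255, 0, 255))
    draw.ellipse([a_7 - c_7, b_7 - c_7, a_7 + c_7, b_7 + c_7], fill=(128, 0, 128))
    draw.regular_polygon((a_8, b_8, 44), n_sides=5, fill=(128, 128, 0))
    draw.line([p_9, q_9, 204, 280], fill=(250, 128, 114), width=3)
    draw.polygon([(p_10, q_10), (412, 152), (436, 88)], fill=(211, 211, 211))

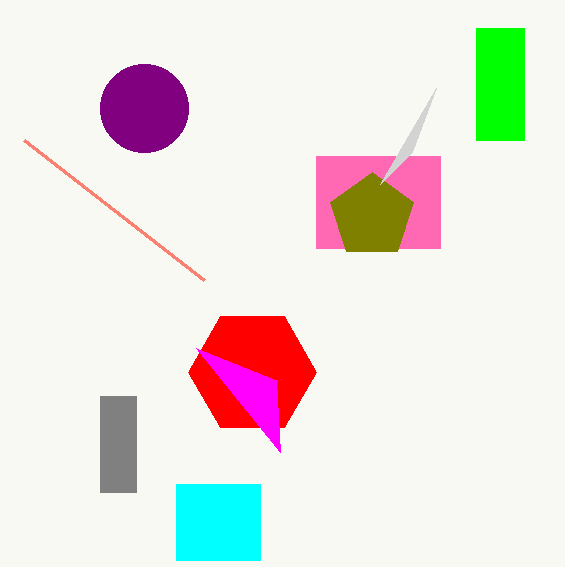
p_1 = 476, q_1 = 28, s_1 = 524, t_1 = 140, a_2 = 252, b_2 = 372, c_2 = 64, p_3 = 176, q_3 = 484, s_3 = 260, t_3 = 560, p_4 = 100, q_4 = 396, s_4 = 136, t_4 = 492, p_5 = 316, q_5 = 156, s_5 = 440, t_5 = 248, p_6 = 276, q_6 = 380, a_7 = 144, b_7 = 108, c_7 = 44, a_8 = 372, b_8 = 216, p_9 = 24, q_9 = 140, p_10 = 380, q_10 = 184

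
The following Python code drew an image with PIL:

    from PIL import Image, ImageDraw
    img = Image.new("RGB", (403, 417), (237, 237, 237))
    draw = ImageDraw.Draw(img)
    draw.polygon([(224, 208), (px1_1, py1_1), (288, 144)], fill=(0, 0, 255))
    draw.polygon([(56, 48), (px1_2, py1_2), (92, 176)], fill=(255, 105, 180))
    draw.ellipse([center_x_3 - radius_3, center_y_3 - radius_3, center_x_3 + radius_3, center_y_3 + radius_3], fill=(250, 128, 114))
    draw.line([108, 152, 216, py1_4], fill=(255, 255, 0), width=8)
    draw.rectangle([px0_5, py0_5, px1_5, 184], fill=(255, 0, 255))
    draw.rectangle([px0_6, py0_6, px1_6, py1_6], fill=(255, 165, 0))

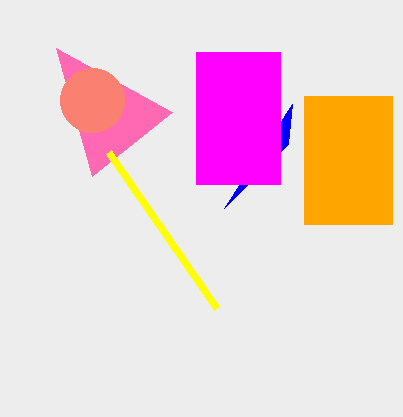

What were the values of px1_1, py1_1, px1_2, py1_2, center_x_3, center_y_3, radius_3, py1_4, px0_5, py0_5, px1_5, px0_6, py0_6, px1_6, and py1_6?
px1_1 = 292, py1_1 = 104, px1_2 = 172, py1_2 = 112, center_x_3 = 92, center_y_3 = 100, radius_3 = 32, py1_4 = 308, px0_5 = 196, py0_5 = 52, px1_5 = 280, px0_6 = 304, py0_6 = 96, px1_6 = 392, py1_6 = 224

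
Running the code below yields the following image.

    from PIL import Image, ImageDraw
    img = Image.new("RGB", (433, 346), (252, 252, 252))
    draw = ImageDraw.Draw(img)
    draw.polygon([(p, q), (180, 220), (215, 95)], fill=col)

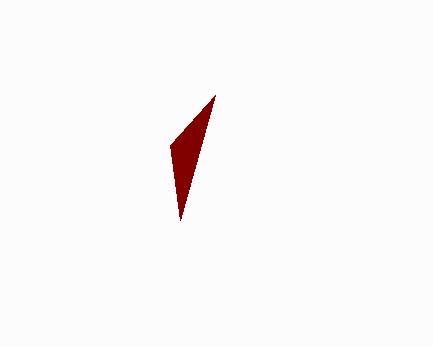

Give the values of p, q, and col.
p = 170, q = 145, col = 'maroon'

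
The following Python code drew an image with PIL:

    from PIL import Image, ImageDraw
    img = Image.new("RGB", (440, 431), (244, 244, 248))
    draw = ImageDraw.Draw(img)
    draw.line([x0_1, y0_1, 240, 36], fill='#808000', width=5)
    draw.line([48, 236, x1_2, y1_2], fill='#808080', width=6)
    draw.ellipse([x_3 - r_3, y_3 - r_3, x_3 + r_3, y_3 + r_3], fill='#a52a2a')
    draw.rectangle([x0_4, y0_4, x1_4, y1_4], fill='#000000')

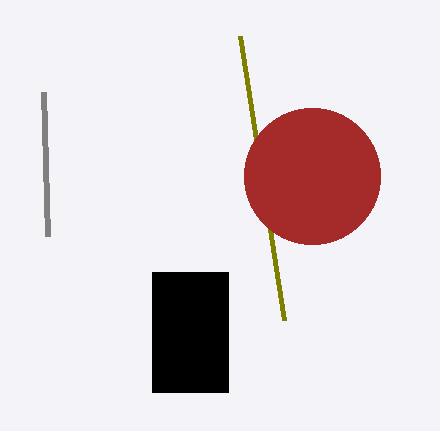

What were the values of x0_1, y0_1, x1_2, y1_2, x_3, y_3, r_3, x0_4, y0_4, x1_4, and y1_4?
x0_1 = 284; y0_1 = 320; x1_2 = 44; y1_2 = 92; x_3 = 312; y_3 = 176; r_3 = 68; x0_4 = 152; y0_4 = 272; x1_4 = 228; y1_4 = 392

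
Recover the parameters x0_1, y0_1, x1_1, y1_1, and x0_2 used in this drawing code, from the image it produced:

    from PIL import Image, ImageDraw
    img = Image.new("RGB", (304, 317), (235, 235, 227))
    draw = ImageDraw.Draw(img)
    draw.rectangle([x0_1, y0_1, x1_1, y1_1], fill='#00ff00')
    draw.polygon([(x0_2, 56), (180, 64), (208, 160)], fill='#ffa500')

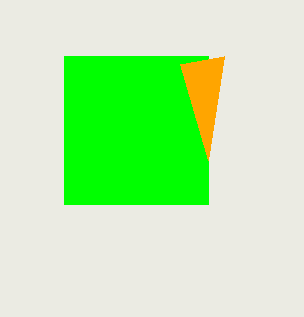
x0_1 = 64; y0_1 = 56; x1_1 = 208; y1_1 = 204; x0_2 = 224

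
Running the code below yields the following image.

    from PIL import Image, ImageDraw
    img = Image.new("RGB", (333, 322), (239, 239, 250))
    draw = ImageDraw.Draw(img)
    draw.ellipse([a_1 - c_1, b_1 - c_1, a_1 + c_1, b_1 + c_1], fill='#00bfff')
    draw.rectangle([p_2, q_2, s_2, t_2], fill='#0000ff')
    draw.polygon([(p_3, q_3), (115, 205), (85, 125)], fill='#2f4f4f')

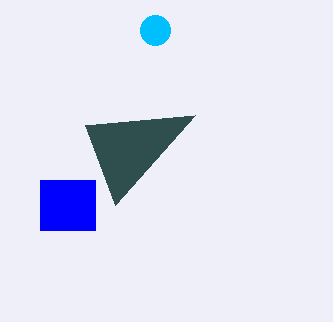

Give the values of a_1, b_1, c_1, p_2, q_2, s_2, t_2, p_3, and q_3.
a_1 = 155
b_1 = 30
c_1 = 15
p_2 = 40
q_2 = 180
s_2 = 95
t_2 = 230
p_3 = 195
q_3 = 115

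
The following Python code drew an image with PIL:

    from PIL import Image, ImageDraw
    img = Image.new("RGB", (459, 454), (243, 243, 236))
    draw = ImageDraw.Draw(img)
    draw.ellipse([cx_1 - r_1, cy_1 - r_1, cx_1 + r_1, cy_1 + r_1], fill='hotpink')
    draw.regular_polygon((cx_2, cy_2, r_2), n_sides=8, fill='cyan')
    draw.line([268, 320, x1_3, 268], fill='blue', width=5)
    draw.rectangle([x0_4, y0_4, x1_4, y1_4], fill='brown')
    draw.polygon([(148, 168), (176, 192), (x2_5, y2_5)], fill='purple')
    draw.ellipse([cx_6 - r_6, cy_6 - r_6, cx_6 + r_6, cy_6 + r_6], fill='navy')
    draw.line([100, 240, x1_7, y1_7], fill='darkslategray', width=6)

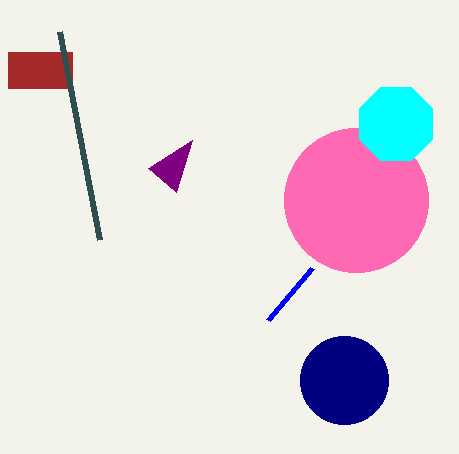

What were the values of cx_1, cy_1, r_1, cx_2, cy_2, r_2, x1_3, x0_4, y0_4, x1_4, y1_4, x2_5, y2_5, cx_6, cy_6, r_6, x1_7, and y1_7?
cx_1 = 356; cy_1 = 200; r_1 = 72; cx_2 = 396; cy_2 = 124; r_2 = 40; x1_3 = 312; x0_4 = 8; y0_4 = 52; x1_4 = 72; y1_4 = 88; x2_5 = 192; y2_5 = 140; cx_6 = 344; cy_6 = 380; r_6 = 44; x1_7 = 60; y1_7 = 32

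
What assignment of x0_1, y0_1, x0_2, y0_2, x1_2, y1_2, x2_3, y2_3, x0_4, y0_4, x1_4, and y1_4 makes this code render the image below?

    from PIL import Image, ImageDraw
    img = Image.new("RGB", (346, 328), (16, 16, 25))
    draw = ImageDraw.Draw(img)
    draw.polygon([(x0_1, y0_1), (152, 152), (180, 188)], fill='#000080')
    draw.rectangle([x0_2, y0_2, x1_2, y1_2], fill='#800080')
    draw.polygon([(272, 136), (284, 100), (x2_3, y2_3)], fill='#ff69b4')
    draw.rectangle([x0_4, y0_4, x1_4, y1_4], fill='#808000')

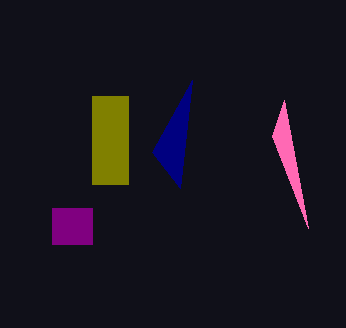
x0_1 = 192; y0_1 = 80; x0_2 = 52; y0_2 = 208; x1_2 = 92; y1_2 = 244; x2_3 = 308; y2_3 = 228; x0_4 = 92; y0_4 = 96; x1_4 = 128; y1_4 = 184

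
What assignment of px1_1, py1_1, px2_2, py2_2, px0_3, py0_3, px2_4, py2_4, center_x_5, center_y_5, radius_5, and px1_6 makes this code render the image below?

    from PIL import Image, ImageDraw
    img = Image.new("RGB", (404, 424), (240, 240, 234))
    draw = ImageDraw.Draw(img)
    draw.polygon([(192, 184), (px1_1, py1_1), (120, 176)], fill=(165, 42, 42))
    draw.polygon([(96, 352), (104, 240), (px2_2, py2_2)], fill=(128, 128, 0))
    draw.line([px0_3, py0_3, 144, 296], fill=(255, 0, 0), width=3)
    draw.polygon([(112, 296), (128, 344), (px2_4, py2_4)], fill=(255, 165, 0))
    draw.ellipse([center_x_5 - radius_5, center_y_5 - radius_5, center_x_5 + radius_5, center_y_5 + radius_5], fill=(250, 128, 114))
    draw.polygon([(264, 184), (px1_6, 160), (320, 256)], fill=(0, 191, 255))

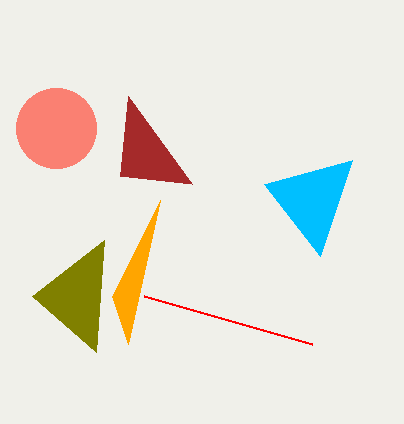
px1_1 = 128; py1_1 = 96; px2_2 = 32; py2_2 = 296; px0_3 = 312; py0_3 = 344; px2_4 = 160; py2_4 = 200; center_x_5 = 56; center_y_5 = 128; radius_5 = 40; px1_6 = 352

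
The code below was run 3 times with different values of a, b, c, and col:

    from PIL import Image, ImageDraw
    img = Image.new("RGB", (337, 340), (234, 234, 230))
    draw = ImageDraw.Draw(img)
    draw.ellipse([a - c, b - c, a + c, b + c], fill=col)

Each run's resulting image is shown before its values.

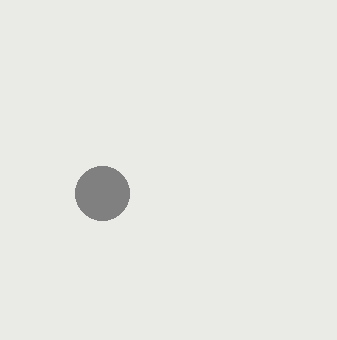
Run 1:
a = 102; b = 193; c = 27; col = 'gray'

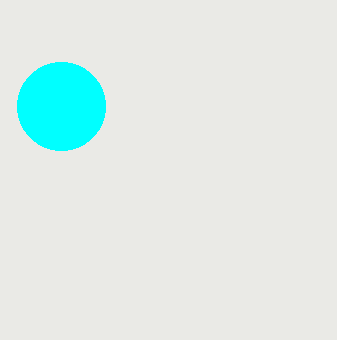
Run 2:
a = 61, b = 106, c = 44, col = 'cyan'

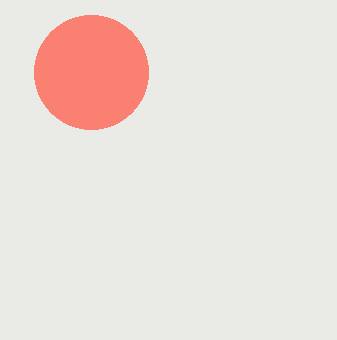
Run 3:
a = 91; b = 72; c = 57; col = 'salmon'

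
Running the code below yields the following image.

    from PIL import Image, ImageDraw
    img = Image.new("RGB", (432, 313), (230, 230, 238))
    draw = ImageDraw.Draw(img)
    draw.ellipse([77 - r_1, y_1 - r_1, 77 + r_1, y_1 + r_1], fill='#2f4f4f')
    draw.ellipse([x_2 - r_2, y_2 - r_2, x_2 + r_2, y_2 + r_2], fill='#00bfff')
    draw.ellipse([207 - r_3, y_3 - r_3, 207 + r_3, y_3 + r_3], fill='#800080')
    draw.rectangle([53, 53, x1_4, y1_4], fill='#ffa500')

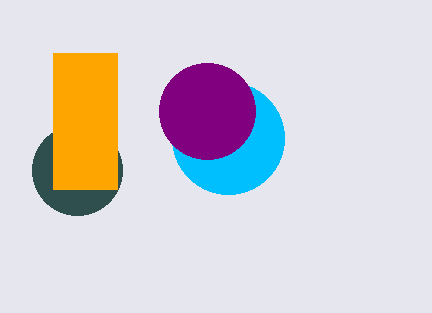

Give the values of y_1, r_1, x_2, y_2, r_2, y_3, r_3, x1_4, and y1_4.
y_1 = 170
r_1 = 45
x_2 = 228
y_2 = 138
r_2 = 56
y_3 = 111
r_3 = 48
x1_4 = 117
y1_4 = 189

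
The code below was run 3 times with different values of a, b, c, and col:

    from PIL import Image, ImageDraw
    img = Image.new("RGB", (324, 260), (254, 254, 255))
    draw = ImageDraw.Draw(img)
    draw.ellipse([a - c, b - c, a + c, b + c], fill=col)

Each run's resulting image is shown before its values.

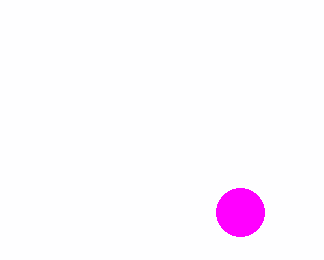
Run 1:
a = 240, b = 212, c = 24, col = 'magenta'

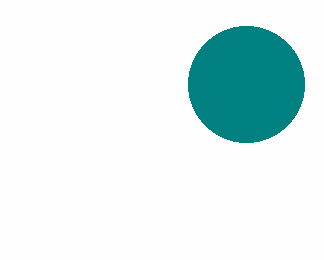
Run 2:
a = 246, b = 84, c = 58, col = 'teal'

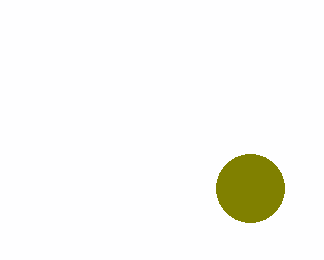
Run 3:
a = 250
b = 188
c = 34
col = 'olive'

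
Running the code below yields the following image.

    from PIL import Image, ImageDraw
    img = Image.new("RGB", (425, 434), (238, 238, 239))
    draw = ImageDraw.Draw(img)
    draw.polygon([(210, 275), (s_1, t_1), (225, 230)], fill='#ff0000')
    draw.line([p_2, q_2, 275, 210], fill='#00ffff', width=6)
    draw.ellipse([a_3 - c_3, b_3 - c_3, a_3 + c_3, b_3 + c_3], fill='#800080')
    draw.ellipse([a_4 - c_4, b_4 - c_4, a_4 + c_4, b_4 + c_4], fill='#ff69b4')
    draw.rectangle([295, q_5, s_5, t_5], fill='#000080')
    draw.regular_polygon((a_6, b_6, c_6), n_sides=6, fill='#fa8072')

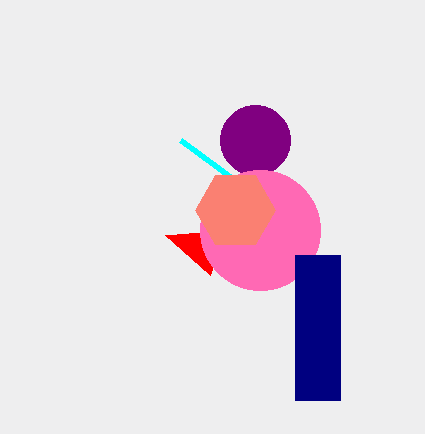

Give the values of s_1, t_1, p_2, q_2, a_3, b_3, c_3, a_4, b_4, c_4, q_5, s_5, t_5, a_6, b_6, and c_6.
s_1 = 165
t_1 = 235
p_2 = 180
q_2 = 140
a_3 = 255
b_3 = 140
c_3 = 35
a_4 = 260
b_4 = 230
c_4 = 60
q_5 = 255
s_5 = 340
t_5 = 400
a_6 = 235
b_6 = 210
c_6 = 40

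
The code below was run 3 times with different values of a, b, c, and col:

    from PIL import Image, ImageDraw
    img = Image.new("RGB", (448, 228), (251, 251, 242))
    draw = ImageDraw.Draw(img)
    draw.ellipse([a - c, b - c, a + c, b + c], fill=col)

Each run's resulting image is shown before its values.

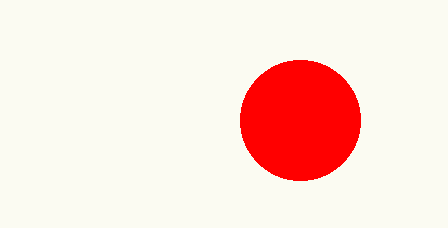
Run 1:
a = 300
b = 120
c = 60
col = 'red'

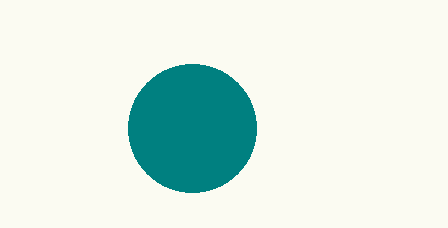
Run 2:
a = 192; b = 128; c = 64; col = 'teal'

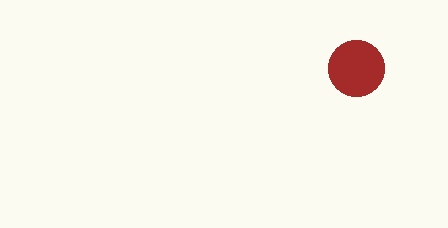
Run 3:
a = 356; b = 68; c = 28; col = 'brown'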